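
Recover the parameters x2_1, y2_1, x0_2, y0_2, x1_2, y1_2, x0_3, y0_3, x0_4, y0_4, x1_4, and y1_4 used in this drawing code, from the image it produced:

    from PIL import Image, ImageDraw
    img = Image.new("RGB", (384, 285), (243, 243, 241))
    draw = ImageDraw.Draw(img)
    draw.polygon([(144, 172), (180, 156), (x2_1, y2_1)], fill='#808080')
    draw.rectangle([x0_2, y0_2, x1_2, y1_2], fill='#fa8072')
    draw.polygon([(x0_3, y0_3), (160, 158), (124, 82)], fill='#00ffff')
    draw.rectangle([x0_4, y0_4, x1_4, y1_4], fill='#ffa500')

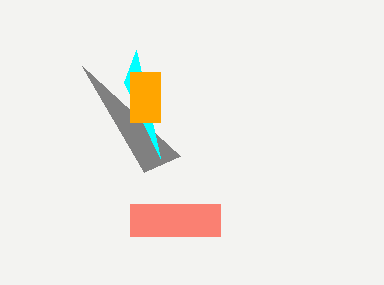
x2_1 = 82
y2_1 = 66
x0_2 = 130
y0_2 = 204
x1_2 = 220
y1_2 = 236
x0_3 = 136
y0_3 = 50
x0_4 = 130
y0_4 = 72
x1_4 = 160
y1_4 = 122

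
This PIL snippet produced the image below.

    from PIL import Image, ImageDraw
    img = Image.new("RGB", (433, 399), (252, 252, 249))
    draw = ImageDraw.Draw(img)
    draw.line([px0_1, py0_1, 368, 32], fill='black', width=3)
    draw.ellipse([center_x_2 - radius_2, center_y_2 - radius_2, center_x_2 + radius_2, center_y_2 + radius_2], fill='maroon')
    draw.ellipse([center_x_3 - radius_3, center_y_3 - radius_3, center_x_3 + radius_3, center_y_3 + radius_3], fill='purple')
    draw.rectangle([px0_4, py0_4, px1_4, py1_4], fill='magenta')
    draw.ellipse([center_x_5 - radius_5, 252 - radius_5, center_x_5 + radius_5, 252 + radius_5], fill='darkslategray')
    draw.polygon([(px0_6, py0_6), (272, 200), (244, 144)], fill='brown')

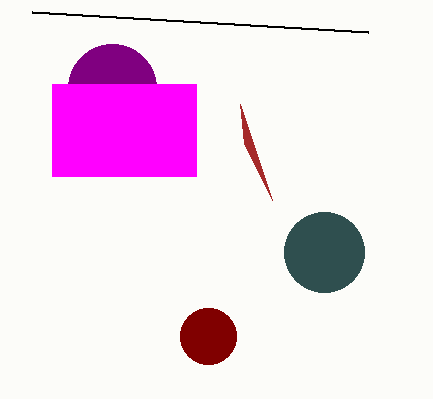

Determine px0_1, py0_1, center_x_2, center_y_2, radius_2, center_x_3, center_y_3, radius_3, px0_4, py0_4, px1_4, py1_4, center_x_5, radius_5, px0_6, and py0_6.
px0_1 = 32, py0_1 = 12, center_x_2 = 208, center_y_2 = 336, radius_2 = 28, center_x_3 = 112, center_y_3 = 88, radius_3 = 44, px0_4 = 52, py0_4 = 84, px1_4 = 196, py1_4 = 176, center_x_5 = 324, radius_5 = 40, px0_6 = 240, py0_6 = 104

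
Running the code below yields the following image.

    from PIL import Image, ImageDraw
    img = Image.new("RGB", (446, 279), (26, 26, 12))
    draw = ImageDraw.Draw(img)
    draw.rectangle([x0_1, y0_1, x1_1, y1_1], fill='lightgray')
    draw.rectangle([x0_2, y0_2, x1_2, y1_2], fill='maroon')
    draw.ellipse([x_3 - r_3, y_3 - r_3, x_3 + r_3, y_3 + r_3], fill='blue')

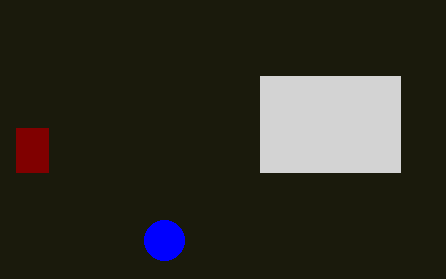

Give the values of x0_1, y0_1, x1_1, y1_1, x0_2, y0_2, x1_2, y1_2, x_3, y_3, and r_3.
x0_1 = 260
y0_1 = 76
x1_1 = 400
y1_1 = 172
x0_2 = 16
y0_2 = 128
x1_2 = 48
y1_2 = 172
x_3 = 164
y_3 = 240
r_3 = 20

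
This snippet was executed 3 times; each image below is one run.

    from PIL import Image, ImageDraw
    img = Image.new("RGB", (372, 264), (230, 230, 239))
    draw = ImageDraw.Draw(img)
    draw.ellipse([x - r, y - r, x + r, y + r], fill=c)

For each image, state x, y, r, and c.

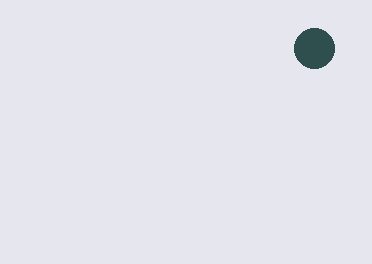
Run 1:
x = 314, y = 48, r = 20, c = 'darkslategray'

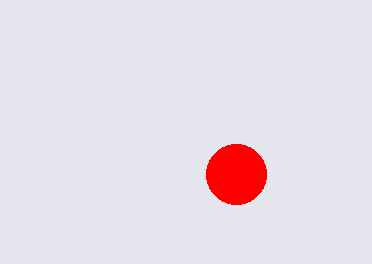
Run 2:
x = 236; y = 174; r = 30; c = 'red'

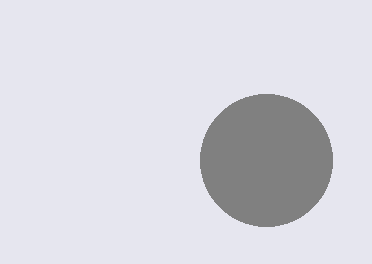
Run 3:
x = 266, y = 160, r = 66, c = 'gray'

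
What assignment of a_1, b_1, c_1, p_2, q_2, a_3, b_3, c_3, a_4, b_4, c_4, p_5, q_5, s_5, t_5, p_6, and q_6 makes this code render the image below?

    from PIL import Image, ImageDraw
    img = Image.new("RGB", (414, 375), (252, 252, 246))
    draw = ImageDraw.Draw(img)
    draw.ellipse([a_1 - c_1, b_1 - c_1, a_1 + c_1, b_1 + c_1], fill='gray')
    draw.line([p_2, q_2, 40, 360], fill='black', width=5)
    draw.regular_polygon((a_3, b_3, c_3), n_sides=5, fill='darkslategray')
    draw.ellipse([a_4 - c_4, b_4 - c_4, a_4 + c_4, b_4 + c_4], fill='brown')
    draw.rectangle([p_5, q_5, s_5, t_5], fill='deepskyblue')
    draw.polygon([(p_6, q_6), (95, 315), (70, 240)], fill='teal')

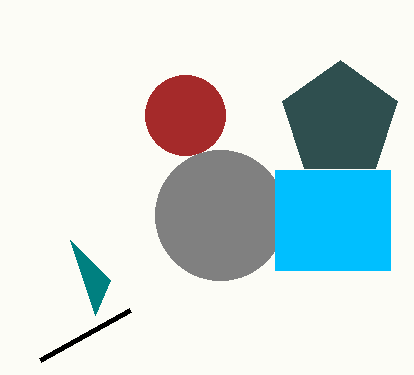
a_1 = 220, b_1 = 215, c_1 = 65, p_2 = 130, q_2 = 310, a_3 = 340, b_3 = 120, c_3 = 60, a_4 = 185, b_4 = 115, c_4 = 40, p_5 = 275, q_5 = 170, s_5 = 390, t_5 = 270, p_6 = 110, q_6 = 280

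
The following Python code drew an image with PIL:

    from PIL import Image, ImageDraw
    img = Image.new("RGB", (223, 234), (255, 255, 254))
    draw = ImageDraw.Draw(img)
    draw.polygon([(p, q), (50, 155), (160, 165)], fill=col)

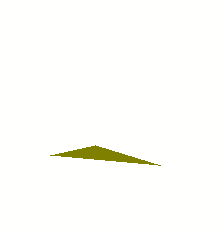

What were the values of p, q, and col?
p = 95
q = 145
col = 'olive'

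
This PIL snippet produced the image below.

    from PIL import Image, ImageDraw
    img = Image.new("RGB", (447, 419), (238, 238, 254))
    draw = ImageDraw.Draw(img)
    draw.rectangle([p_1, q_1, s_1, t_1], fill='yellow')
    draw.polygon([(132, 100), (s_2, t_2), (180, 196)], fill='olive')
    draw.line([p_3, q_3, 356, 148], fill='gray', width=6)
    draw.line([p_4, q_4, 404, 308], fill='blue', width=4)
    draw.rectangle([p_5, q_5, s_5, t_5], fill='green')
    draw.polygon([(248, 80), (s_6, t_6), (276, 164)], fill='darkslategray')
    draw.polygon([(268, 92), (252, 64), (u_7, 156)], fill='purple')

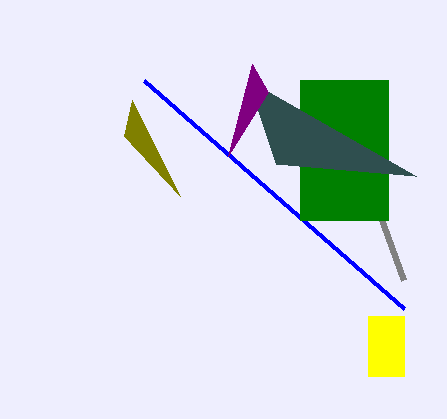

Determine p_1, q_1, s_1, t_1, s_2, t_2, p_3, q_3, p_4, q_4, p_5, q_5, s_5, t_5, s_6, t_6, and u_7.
p_1 = 368, q_1 = 316, s_1 = 404, t_1 = 376, s_2 = 124, t_2 = 136, p_3 = 404, q_3 = 280, p_4 = 144, q_4 = 80, p_5 = 300, q_5 = 80, s_5 = 388, t_5 = 220, s_6 = 416, t_6 = 176, u_7 = 228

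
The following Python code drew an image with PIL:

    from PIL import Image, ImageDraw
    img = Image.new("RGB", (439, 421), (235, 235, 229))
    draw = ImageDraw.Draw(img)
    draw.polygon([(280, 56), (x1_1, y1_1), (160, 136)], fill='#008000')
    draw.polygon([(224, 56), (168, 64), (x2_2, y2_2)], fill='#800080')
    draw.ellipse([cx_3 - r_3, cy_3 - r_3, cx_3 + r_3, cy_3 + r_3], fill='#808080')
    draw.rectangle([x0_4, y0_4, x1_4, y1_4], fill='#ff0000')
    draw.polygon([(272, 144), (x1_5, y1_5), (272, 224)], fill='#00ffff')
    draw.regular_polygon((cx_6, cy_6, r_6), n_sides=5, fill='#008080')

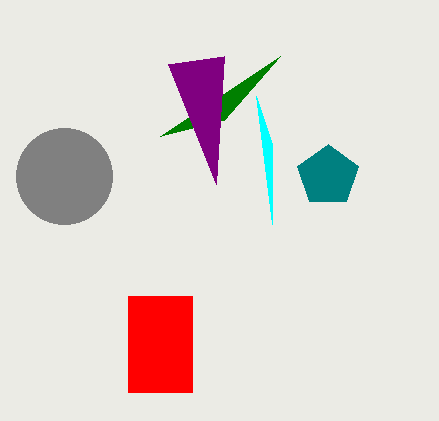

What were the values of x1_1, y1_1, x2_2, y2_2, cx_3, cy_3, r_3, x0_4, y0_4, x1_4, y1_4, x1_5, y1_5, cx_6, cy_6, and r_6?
x1_1 = 224; y1_1 = 120; x2_2 = 216; y2_2 = 184; cx_3 = 64; cy_3 = 176; r_3 = 48; x0_4 = 128; y0_4 = 296; x1_4 = 192; y1_4 = 392; x1_5 = 256; y1_5 = 96; cx_6 = 328; cy_6 = 176; r_6 = 32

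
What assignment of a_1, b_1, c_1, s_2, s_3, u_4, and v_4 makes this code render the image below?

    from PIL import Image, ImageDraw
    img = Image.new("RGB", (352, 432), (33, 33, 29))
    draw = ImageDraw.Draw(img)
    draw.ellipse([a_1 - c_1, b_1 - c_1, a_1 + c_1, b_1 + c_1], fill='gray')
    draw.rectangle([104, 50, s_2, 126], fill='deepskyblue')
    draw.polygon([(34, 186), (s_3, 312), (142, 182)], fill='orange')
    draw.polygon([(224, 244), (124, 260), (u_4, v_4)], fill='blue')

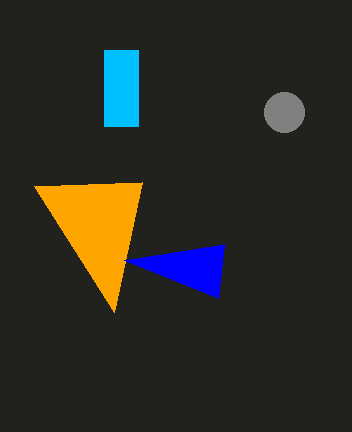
a_1 = 284
b_1 = 112
c_1 = 20
s_2 = 138
s_3 = 114
u_4 = 218
v_4 = 298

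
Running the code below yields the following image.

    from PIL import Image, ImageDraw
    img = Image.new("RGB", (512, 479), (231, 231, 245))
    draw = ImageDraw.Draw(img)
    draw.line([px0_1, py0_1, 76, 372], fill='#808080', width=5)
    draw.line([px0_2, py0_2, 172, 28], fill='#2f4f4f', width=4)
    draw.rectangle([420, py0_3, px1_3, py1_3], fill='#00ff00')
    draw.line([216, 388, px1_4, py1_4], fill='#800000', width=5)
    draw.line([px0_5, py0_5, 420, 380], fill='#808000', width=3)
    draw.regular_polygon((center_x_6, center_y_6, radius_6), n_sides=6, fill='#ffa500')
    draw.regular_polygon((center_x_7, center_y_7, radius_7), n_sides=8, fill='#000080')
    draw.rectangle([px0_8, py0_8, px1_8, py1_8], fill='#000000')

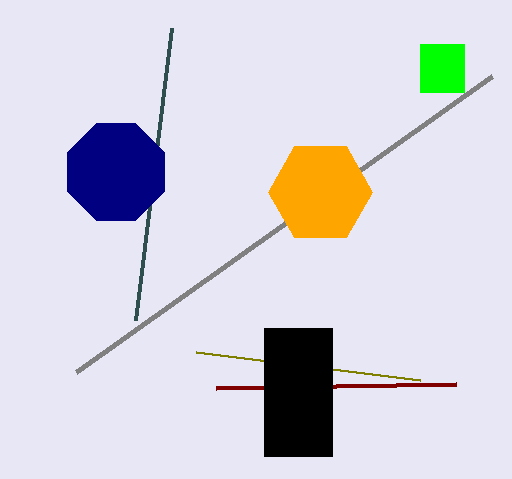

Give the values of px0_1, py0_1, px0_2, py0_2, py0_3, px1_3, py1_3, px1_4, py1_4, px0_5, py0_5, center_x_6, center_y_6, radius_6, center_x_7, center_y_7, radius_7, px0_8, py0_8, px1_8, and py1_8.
px0_1 = 492
py0_1 = 76
px0_2 = 136
py0_2 = 320
py0_3 = 44
px1_3 = 464
py1_3 = 92
px1_4 = 456
py1_4 = 384
px0_5 = 196
py0_5 = 352
center_x_6 = 320
center_y_6 = 192
radius_6 = 52
center_x_7 = 116
center_y_7 = 172
radius_7 = 52
px0_8 = 264
py0_8 = 328
px1_8 = 332
py1_8 = 456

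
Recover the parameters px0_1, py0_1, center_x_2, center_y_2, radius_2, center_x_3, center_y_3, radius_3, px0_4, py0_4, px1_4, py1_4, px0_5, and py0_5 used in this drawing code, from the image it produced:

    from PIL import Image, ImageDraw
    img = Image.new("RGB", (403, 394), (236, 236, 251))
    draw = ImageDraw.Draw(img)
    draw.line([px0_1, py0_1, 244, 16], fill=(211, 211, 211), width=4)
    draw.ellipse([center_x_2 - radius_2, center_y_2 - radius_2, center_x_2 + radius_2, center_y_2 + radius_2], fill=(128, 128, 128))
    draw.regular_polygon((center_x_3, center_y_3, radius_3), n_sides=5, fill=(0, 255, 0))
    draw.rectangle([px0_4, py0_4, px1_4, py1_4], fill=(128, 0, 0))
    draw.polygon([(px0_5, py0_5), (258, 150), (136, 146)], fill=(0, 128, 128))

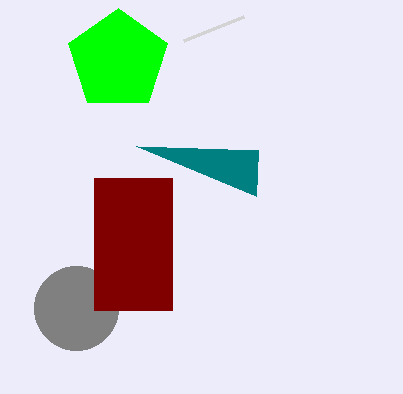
px0_1 = 184, py0_1 = 40, center_x_2 = 76, center_y_2 = 308, radius_2 = 42, center_x_3 = 118, center_y_3 = 60, radius_3 = 52, px0_4 = 94, py0_4 = 178, px1_4 = 172, py1_4 = 310, px0_5 = 256, py0_5 = 196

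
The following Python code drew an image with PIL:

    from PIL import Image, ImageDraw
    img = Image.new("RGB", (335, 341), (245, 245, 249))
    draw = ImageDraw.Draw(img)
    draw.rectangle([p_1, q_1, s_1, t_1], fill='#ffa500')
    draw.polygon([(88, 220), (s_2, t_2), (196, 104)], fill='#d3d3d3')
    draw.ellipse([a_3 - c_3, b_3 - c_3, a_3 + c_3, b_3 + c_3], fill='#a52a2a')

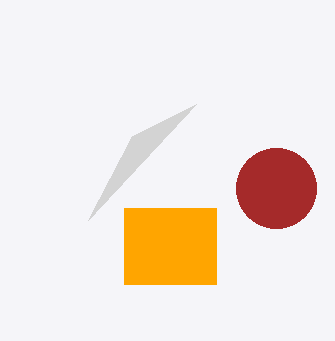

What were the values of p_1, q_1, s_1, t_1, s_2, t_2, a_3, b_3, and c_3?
p_1 = 124, q_1 = 208, s_1 = 216, t_1 = 284, s_2 = 132, t_2 = 136, a_3 = 276, b_3 = 188, c_3 = 40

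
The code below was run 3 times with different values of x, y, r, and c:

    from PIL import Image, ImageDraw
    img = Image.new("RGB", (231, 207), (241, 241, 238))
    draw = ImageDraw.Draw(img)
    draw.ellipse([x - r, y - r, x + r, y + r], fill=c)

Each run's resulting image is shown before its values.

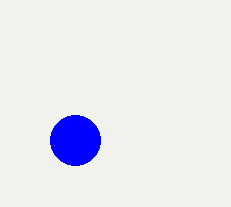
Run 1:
x = 75, y = 140, r = 25, c = 'blue'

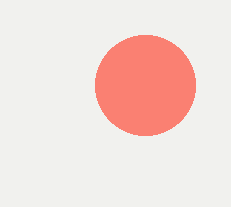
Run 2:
x = 145; y = 85; r = 50; c = 'salmon'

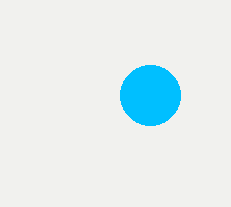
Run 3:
x = 150
y = 95
r = 30
c = 'deepskyblue'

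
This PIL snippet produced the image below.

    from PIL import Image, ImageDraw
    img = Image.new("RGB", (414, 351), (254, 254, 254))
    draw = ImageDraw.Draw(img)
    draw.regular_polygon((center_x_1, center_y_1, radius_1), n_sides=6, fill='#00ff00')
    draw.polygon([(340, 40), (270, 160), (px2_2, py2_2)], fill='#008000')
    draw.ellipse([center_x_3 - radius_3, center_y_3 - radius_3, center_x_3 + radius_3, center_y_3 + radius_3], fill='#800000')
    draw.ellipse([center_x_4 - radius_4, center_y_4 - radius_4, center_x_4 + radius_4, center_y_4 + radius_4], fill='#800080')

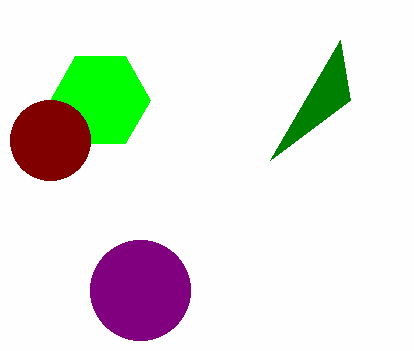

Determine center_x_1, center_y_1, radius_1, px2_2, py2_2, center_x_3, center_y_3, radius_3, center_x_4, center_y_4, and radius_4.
center_x_1 = 100
center_y_1 = 100
radius_1 = 50
px2_2 = 350
py2_2 = 100
center_x_3 = 50
center_y_3 = 140
radius_3 = 40
center_x_4 = 140
center_y_4 = 290
radius_4 = 50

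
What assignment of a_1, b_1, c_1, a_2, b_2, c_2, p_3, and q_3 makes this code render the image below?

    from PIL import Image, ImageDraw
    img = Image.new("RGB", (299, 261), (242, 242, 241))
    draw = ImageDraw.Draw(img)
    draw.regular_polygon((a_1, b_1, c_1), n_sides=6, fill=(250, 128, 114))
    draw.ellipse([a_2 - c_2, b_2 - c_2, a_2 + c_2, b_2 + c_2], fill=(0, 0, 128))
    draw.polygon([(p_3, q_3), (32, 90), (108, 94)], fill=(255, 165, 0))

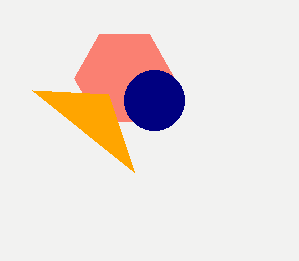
a_1 = 124
b_1 = 78
c_1 = 50
a_2 = 154
b_2 = 100
c_2 = 30
p_3 = 134
q_3 = 172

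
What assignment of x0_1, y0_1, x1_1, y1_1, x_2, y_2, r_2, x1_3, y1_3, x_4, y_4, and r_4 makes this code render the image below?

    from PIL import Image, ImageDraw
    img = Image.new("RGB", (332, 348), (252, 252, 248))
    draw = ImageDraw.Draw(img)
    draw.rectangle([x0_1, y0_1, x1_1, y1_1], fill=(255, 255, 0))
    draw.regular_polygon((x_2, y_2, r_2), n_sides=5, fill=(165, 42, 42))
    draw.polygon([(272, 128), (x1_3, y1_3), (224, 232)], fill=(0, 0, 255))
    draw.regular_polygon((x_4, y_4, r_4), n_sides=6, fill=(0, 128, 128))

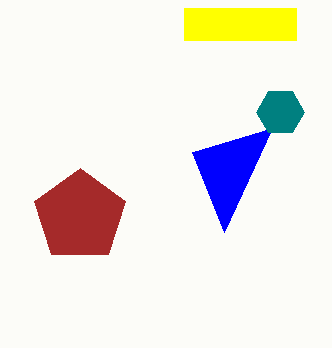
x0_1 = 184; y0_1 = 8; x1_1 = 296; y1_1 = 40; x_2 = 80; y_2 = 216; r_2 = 48; x1_3 = 192; y1_3 = 152; x_4 = 280; y_4 = 112; r_4 = 24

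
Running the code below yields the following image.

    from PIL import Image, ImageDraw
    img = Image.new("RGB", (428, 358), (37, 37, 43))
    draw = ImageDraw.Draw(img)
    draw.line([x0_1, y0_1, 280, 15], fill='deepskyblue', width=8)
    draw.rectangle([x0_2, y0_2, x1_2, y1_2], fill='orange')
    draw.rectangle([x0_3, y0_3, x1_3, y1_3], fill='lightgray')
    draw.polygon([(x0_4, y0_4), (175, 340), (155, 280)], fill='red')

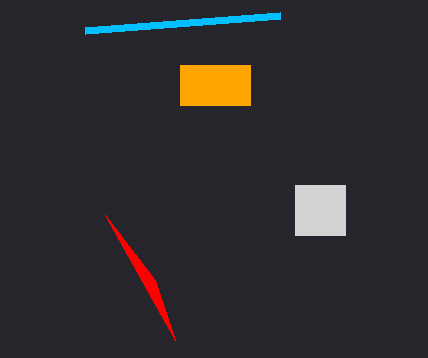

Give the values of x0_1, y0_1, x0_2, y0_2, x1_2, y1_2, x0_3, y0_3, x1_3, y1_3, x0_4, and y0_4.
x0_1 = 85
y0_1 = 30
x0_2 = 180
y0_2 = 65
x1_2 = 250
y1_2 = 105
x0_3 = 295
y0_3 = 185
x1_3 = 345
y1_3 = 235
x0_4 = 105
y0_4 = 215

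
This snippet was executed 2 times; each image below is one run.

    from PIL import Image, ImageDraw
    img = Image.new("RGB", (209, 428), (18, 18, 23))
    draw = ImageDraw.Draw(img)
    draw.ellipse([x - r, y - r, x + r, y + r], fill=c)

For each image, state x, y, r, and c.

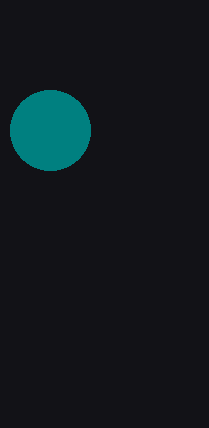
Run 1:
x = 50
y = 130
r = 40
c = 'teal'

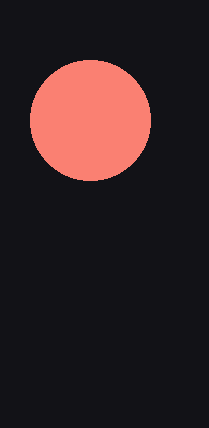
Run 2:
x = 90, y = 120, r = 60, c = 'salmon'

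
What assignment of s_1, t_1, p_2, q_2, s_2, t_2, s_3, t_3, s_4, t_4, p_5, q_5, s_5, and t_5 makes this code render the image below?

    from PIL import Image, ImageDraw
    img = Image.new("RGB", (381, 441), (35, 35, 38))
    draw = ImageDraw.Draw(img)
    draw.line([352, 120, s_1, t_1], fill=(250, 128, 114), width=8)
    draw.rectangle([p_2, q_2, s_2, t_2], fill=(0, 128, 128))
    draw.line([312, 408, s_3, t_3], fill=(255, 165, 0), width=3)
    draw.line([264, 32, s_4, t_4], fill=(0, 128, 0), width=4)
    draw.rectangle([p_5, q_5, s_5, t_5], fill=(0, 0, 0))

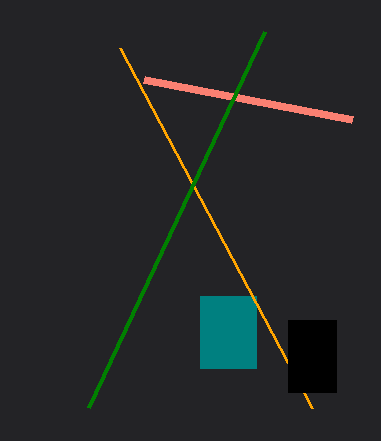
s_1 = 144
t_1 = 80
p_2 = 200
q_2 = 296
s_2 = 256
t_2 = 368
s_3 = 120
t_3 = 48
s_4 = 88
t_4 = 408
p_5 = 288
q_5 = 320
s_5 = 336
t_5 = 392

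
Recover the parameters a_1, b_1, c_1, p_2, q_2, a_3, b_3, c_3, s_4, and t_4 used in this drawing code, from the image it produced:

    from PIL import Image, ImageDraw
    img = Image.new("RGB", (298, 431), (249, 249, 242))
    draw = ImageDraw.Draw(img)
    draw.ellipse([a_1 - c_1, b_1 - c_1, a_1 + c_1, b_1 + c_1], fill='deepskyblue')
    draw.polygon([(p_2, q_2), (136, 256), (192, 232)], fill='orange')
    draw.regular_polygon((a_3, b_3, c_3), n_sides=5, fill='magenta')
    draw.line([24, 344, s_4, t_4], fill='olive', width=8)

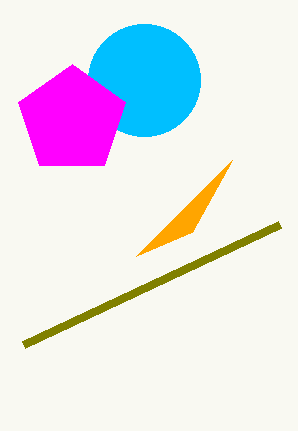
a_1 = 144; b_1 = 80; c_1 = 56; p_2 = 232; q_2 = 160; a_3 = 72; b_3 = 120; c_3 = 56; s_4 = 280; t_4 = 224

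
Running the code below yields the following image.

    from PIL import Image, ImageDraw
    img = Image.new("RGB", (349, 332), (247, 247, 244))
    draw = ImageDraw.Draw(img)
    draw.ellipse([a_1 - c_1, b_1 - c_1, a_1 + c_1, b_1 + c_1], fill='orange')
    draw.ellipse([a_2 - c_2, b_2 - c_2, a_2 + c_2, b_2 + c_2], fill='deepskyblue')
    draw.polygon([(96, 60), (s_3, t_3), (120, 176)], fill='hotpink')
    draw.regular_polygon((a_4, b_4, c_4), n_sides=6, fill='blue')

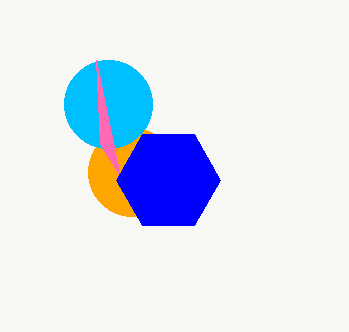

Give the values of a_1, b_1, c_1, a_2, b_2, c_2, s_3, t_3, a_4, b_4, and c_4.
a_1 = 132, b_1 = 172, c_1 = 44, a_2 = 108, b_2 = 104, c_2 = 44, s_3 = 100, t_3 = 144, a_4 = 168, b_4 = 180, c_4 = 52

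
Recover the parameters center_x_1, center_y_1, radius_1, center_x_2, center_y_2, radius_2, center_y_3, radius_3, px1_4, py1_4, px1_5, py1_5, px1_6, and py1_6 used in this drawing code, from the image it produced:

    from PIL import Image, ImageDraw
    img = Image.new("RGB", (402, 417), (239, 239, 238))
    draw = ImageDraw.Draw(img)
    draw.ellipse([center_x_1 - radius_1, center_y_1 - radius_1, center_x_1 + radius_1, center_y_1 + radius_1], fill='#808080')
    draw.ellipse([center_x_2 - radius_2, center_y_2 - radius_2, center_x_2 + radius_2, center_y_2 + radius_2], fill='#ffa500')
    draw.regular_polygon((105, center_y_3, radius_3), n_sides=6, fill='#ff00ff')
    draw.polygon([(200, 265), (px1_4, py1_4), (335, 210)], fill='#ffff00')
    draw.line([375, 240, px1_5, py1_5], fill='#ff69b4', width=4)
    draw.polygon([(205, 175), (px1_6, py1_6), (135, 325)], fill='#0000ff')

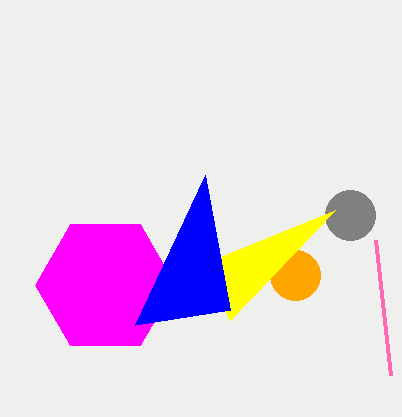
center_x_1 = 350
center_y_1 = 215
radius_1 = 25
center_x_2 = 295
center_y_2 = 275
radius_2 = 25
center_y_3 = 285
radius_3 = 70
px1_4 = 230
py1_4 = 320
px1_5 = 390
py1_5 = 375
px1_6 = 230
py1_6 = 310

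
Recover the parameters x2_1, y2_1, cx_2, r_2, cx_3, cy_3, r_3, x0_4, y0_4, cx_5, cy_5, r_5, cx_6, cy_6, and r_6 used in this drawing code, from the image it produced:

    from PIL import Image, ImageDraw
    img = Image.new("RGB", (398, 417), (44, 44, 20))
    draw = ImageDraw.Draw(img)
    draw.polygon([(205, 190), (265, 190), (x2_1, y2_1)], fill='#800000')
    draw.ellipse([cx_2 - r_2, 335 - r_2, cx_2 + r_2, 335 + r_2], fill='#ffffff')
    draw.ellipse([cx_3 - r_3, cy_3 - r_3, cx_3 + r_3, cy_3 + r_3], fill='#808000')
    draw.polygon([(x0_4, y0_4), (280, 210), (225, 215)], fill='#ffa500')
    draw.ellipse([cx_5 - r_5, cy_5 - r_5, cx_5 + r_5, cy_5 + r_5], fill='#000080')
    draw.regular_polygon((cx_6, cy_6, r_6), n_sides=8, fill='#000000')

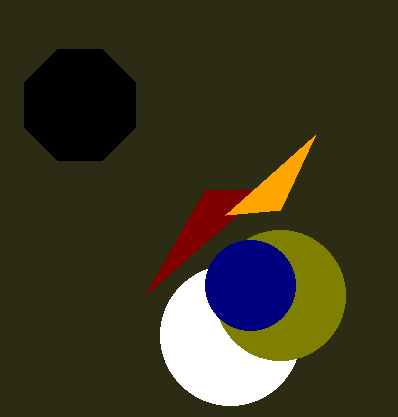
x2_1 = 145
y2_1 = 295
cx_2 = 230
r_2 = 70
cx_3 = 280
cy_3 = 295
r_3 = 65
x0_4 = 315
y0_4 = 135
cx_5 = 250
cy_5 = 285
r_5 = 45
cx_6 = 80
cy_6 = 105
r_6 = 60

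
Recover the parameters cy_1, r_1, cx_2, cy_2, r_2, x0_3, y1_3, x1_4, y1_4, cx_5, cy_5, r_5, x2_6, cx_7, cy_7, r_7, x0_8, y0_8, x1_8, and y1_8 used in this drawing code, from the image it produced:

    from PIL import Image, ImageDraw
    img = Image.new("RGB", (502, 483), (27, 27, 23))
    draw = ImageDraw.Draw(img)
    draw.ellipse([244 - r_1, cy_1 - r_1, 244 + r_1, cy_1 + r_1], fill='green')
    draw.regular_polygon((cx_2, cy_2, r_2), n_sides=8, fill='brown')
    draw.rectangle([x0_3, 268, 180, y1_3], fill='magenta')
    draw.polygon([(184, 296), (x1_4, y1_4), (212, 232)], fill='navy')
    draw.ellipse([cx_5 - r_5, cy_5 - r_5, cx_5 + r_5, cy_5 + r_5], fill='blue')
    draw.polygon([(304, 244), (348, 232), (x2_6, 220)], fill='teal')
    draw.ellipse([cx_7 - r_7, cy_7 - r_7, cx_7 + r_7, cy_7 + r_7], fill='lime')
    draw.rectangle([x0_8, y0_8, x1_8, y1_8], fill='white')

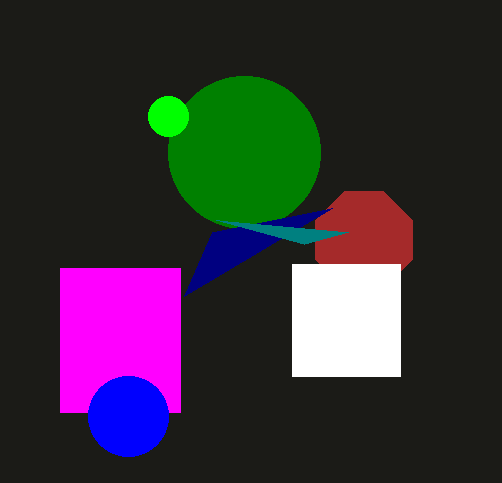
cy_1 = 152, r_1 = 76, cx_2 = 364, cy_2 = 240, r_2 = 52, x0_3 = 60, y1_3 = 412, x1_4 = 332, y1_4 = 208, cx_5 = 128, cy_5 = 416, r_5 = 40, x2_6 = 216, cx_7 = 168, cy_7 = 116, r_7 = 20, x0_8 = 292, y0_8 = 264, x1_8 = 400, y1_8 = 376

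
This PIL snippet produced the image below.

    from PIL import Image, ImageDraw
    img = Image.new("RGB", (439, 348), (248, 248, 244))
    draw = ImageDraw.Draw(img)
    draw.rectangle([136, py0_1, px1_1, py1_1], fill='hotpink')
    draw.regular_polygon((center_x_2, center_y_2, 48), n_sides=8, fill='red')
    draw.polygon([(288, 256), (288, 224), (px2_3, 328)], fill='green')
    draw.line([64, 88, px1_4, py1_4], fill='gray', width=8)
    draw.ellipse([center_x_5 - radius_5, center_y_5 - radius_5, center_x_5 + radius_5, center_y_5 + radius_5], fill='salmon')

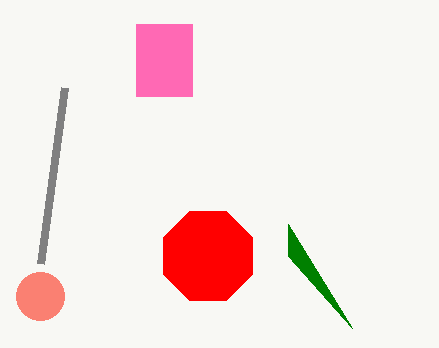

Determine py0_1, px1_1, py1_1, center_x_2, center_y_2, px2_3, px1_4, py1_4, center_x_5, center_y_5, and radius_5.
py0_1 = 24; px1_1 = 192; py1_1 = 96; center_x_2 = 208; center_y_2 = 256; px2_3 = 352; px1_4 = 40; py1_4 = 264; center_x_5 = 40; center_y_5 = 296; radius_5 = 24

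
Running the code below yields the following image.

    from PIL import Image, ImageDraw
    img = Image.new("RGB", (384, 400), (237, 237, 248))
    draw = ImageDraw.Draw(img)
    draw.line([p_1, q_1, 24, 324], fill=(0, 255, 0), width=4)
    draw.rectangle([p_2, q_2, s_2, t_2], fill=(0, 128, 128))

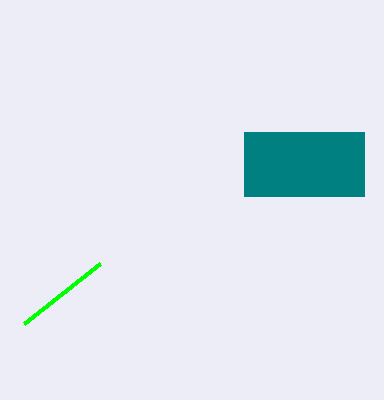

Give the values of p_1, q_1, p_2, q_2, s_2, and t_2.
p_1 = 100
q_1 = 264
p_2 = 244
q_2 = 132
s_2 = 364
t_2 = 196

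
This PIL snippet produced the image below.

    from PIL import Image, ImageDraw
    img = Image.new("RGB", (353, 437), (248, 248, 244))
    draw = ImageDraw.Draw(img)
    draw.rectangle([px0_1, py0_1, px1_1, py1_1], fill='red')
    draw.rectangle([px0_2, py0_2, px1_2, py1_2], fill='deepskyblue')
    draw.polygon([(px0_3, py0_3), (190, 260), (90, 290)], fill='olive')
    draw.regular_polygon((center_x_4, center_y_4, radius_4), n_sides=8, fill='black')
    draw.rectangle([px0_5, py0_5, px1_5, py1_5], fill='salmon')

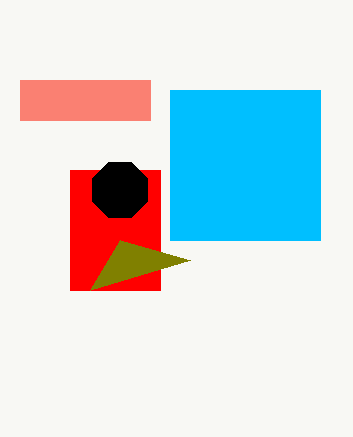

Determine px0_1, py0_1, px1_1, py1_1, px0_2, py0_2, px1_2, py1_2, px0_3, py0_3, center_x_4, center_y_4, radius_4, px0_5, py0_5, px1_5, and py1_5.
px0_1 = 70, py0_1 = 170, px1_1 = 160, py1_1 = 290, px0_2 = 170, py0_2 = 90, px1_2 = 320, py1_2 = 240, px0_3 = 120, py0_3 = 240, center_x_4 = 120, center_y_4 = 190, radius_4 = 30, px0_5 = 20, py0_5 = 80, px1_5 = 150, py1_5 = 120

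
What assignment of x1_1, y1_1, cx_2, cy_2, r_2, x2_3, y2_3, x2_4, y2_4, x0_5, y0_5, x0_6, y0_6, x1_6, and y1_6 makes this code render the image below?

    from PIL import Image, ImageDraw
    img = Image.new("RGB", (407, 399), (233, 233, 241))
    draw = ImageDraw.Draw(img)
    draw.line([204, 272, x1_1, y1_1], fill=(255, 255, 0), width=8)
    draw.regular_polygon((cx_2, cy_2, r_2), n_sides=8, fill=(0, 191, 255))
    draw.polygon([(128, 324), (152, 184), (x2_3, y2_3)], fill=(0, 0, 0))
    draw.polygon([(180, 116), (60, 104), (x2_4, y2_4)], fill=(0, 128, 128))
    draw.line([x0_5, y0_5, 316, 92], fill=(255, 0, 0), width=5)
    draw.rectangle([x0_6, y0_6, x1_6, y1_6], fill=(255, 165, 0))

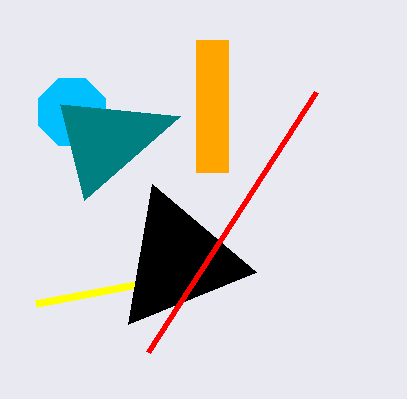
x1_1 = 36, y1_1 = 304, cx_2 = 72, cy_2 = 112, r_2 = 36, x2_3 = 256, y2_3 = 272, x2_4 = 84, y2_4 = 200, x0_5 = 148, y0_5 = 352, x0_6 = 196, y0_6 = 40, x1_6 = 228, y1_6 = 172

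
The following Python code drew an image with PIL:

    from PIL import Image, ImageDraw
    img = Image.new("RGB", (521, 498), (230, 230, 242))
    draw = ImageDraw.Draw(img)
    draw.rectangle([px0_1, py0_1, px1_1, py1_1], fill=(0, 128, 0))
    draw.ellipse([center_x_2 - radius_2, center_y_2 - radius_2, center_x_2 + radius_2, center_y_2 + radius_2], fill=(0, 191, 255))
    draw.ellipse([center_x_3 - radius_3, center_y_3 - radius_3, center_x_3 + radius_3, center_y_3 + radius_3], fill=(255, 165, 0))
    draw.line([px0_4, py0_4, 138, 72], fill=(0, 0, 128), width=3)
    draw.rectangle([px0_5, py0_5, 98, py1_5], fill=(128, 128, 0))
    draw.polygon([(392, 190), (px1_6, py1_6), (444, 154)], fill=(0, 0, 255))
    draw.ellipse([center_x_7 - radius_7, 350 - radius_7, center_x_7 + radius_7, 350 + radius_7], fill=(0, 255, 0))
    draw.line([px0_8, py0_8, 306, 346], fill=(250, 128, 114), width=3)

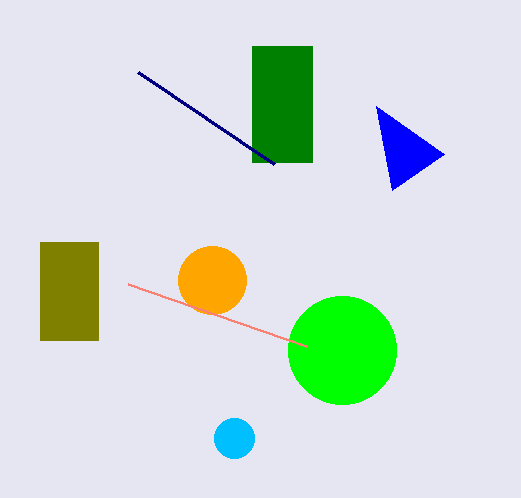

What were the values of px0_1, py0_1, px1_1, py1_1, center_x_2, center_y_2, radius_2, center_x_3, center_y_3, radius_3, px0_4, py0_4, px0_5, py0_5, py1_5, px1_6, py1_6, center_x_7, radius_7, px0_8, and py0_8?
px0_1 = 252, py0_1 = 46, px1_1 = 312, py1_1 = 162, center_x_2 = 234, center_y_2 = 438, radius_2 = 20, center_x_3 = 212, center_y_3 = 280, radius_3 = 34, px0_4 = 274, py0_4 = 164, px0_5 = 40, py0_5 = 242, py1_5 = 340, px1_6 = 376, py1_6 = 106, center_x_7 = 342, radius_7 = 54, px0_8 = 128, py0_8 = 284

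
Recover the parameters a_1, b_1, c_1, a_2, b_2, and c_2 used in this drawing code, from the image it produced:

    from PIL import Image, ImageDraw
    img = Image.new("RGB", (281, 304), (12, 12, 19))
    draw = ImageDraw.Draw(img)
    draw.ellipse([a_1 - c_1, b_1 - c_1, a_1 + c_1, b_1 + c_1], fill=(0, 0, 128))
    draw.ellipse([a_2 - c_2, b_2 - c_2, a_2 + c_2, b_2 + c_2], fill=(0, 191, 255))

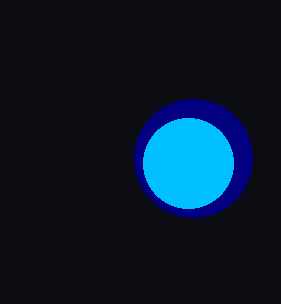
a_1 = 193; b_1 = 158; c_1 = 59; a_2 = 188; b_2 = 163; c_2 = 45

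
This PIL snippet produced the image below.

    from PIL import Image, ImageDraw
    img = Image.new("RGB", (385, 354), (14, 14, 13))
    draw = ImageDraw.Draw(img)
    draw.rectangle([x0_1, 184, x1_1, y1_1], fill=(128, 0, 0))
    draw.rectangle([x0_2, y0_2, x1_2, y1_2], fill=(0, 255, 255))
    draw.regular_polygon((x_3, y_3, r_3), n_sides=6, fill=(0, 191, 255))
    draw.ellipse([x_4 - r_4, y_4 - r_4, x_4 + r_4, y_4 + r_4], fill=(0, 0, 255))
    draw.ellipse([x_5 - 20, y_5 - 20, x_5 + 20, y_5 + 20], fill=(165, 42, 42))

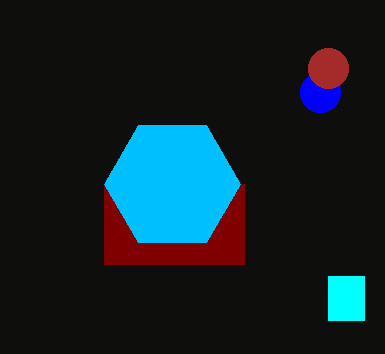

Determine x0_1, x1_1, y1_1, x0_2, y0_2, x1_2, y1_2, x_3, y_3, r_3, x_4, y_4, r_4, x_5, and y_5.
x0_1 = 104
x1_1 = 244
y1_1 = 264
x0_2 = 328
y0_2 = 276
x1_2 = 364
y1_2 = 320
x_3 = 172
y_3 = 184
r_3 = 68
x_4 = 320
y_4 = 92
r_4 = 20
x_5 = 328
y_5 = 68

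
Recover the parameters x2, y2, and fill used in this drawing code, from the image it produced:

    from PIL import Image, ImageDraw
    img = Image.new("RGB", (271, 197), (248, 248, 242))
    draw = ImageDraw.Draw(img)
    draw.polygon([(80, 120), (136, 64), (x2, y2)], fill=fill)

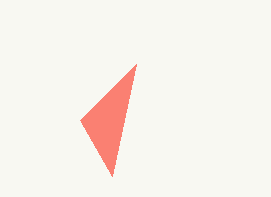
x2 = 112, y2 = 176, fill = 'salmon'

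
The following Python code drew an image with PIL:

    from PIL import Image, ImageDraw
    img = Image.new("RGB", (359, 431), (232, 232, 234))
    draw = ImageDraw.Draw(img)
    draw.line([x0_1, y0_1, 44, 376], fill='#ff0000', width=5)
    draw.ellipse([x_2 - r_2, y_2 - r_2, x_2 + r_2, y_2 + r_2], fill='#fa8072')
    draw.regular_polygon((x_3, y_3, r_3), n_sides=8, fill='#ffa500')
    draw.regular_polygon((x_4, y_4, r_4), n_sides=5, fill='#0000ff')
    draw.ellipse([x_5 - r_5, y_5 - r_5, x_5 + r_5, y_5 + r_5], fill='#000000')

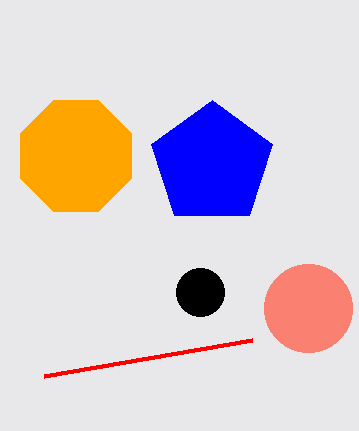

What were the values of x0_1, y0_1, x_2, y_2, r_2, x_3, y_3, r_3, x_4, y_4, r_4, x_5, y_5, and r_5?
x0_1 = 252; y0_1 = 340; x_2 = 308; y_2 = 308; r_2 = 44; x_3 = 76; y_3 = 156; r_3 = 60; x_4 = 212; y_4 = 164; r_4 = 64; x_5 = 200; y_5 = 292; r_5 = 24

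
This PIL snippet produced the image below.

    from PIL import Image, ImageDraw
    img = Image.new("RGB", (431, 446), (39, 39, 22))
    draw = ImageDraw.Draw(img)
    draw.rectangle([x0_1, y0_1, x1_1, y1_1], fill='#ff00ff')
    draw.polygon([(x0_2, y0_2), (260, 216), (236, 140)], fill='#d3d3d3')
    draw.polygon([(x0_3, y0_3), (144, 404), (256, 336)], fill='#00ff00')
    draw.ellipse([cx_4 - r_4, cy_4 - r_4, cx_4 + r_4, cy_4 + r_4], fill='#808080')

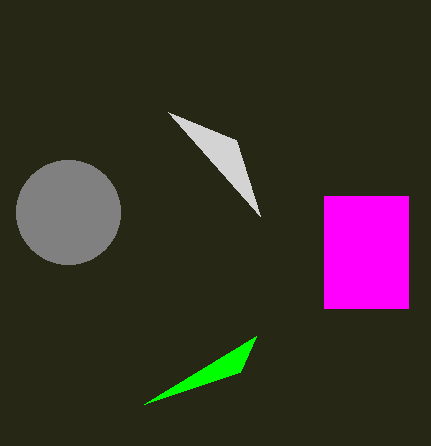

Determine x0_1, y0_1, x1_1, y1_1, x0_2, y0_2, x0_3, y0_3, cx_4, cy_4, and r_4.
x0_1 = 324, y0_1 = 196, x1_1 = 408, y1_1 = 308, x0_2 = 168, y0_2 = 112, x0_3 = 240, y0_3 = 372, cx_4 = 68, cy_4 = 212, r_4 = 52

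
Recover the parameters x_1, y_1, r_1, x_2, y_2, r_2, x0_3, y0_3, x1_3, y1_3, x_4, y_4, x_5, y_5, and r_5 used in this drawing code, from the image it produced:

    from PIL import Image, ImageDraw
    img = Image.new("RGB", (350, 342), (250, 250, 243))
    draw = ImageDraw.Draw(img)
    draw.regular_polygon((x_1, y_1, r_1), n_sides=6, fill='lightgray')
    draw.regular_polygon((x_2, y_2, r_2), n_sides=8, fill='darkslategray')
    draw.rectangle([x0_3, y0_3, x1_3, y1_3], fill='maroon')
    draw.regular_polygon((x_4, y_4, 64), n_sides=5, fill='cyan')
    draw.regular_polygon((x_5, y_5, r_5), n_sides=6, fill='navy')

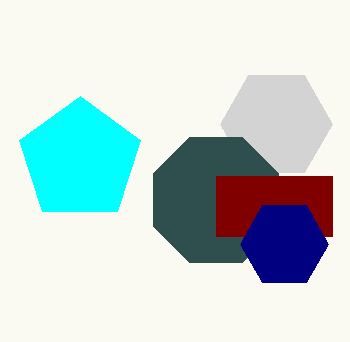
x_1 = 276; y_1 = 124; r_1 = 56; x_2 = 216; y_2 = 200; r_2 = 68; x0_3 = 216; y0_3 = 176; x1_3 = 332; y1_3 = 236; x_4 = 80; y_4 = 160; x_5 = 284; y_5 = 244; r_5 = 44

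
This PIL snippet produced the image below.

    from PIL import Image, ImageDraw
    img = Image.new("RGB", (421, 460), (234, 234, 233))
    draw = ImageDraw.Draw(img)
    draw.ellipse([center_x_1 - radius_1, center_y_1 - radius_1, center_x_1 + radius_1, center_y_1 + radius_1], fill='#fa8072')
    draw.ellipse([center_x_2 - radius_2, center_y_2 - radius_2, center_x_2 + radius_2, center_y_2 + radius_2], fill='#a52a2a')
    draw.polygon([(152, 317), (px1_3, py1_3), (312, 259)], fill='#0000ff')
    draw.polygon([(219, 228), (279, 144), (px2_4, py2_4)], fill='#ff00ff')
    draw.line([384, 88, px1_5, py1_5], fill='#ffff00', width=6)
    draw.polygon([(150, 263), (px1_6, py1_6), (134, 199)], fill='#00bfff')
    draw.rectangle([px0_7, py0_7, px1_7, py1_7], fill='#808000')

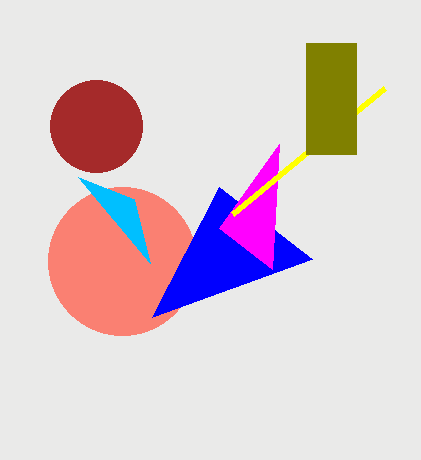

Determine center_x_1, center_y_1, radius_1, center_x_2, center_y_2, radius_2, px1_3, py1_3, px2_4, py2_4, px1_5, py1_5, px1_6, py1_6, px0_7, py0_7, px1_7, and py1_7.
center_x_1 = 122, center_y_1 = 261, radius_1 = 74, center_x_2 = 96, center_y_2 = 126, radius_2 = 46, px1_3 = 219, py1_3 = 187, px2_4 = 272, py2_4 = 269, px1_5 = 232, py1_5 = 214, px1_6 = 78, py1_6 = 177, px0_7 = 306, py0_7 = 43, px1_7 = 356, py1_7 = 154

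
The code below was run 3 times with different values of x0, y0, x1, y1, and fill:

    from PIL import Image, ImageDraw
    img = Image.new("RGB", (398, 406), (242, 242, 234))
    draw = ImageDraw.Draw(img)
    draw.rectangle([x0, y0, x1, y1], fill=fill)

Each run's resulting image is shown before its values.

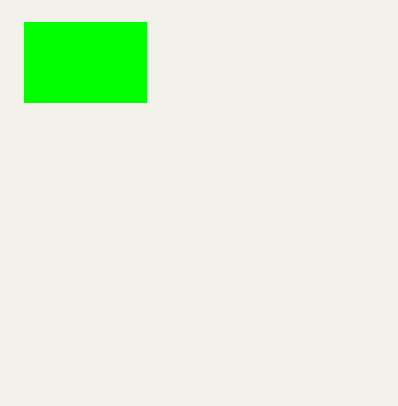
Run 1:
x0 = 24
y0 = 22
x1 = 146
y1 = 102
fill = 'lime'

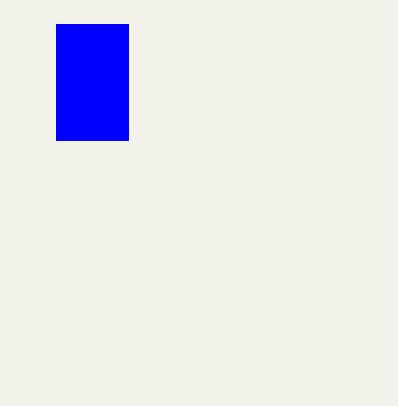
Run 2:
x0 = 56
y0 = 24
x1 = 128
y1 = 140
fill = 'blue'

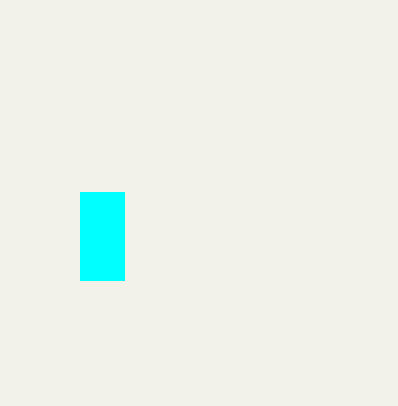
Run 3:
x0 = 80; y0 = 192; x1 = 124; y1 = 280; fill = 'cyan'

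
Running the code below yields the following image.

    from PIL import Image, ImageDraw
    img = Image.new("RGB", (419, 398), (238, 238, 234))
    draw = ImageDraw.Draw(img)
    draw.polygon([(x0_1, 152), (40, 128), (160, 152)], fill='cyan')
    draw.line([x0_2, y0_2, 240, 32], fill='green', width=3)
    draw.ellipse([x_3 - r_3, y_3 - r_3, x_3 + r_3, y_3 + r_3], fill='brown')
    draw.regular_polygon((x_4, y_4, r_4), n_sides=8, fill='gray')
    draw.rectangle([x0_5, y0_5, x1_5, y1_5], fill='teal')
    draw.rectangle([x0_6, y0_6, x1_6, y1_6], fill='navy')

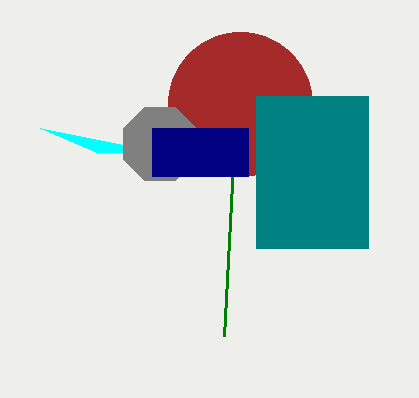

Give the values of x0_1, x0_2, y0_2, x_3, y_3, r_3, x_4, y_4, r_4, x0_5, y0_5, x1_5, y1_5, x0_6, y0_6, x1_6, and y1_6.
x0_1 = 96; x0_2 = 224; y0_2 = 336; x_3 = 240; y_3 = 104; r_3 = 72; x_4 = 160; y_4 = 144; r_4 = 40; x0_5 = 256; y0_5 = 96; x1_5 = 368; y1_5 = 248; x0_6 = 152; y0_6 = 128; x1_6 = 248; y1_6 = 176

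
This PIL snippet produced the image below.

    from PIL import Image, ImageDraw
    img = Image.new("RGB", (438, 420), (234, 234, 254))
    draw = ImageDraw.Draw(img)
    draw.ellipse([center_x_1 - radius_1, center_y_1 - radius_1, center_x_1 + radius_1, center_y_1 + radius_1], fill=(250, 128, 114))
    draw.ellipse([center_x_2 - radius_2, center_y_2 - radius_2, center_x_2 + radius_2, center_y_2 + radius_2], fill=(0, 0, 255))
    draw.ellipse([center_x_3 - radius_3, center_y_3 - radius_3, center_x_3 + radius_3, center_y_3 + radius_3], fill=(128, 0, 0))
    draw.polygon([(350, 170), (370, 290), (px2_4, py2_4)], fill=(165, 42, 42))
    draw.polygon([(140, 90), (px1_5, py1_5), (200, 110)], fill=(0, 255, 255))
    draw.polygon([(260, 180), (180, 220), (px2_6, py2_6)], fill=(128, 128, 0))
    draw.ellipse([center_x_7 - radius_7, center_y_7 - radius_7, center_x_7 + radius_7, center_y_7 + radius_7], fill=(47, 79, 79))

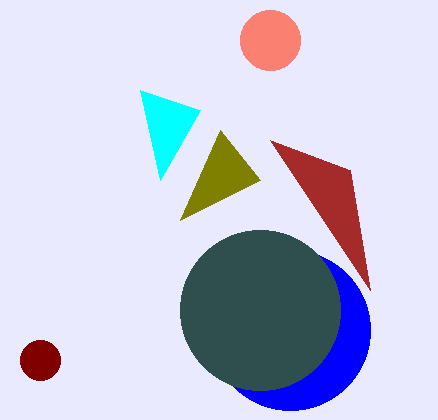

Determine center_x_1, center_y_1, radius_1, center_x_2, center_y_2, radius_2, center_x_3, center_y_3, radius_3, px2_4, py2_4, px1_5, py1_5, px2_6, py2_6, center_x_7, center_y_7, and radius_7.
center_x_1 = 270
center_y_1 = 40
radius_1 = 30
center_x_2 = 290
center_y_2 = 330
radius_2 = 80
center_x_3 = 40
center_y_3 = 360
radius_3 = 20
px2_4 = 270
py2_4 = 140
px1_5 = 160
py1_5 = 180
px2_6 = 220
py2_6 = 130
center_x_7 = 260
center_y_7 = 310
radius_7 = 80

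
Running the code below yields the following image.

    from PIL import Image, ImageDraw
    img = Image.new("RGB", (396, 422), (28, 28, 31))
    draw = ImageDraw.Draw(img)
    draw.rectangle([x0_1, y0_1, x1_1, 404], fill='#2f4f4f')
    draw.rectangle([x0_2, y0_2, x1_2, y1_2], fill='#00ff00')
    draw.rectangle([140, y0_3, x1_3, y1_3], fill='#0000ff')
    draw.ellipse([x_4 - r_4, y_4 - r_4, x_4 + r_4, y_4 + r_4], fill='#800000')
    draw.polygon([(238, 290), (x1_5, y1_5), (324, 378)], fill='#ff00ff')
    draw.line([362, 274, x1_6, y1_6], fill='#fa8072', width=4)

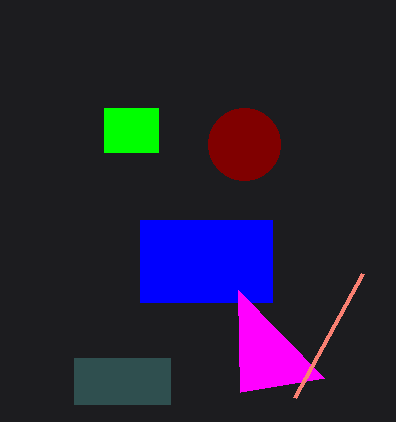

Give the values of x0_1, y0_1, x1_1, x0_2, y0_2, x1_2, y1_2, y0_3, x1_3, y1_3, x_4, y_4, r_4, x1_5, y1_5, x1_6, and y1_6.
x0_1 = 74
y0_1 = 358
x1_1 = 170
x0_2 = 104
y0_2 = 108
x1_2 = 158
y1_2 = 152
y0_3 = 220
x1_3 = 272
y1_3 = 302
x_4 = 244
y_4 = 144
r_4 = 36
x1_5 = 240
y1_5 = 392
x1_6 = 294
y1_6 = 398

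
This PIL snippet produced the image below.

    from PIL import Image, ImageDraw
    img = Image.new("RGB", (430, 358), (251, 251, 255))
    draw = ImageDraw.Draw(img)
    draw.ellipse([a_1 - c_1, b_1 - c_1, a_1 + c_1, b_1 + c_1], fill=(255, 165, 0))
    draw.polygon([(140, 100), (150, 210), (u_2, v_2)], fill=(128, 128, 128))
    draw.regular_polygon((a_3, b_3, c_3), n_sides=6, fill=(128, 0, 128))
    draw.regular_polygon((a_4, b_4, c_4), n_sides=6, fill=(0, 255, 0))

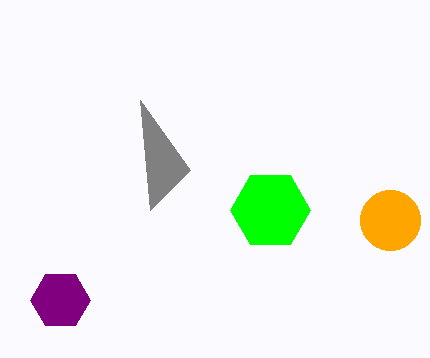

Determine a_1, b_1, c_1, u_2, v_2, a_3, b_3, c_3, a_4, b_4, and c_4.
a_1 = 390
b_1 = 220
c_1 = 30
u_2 = 190
v_2 = 170
a_3 = 60
b_3 = 300
c_3 = 30
a_4 = 270
b_4 = 210
c_4 = 40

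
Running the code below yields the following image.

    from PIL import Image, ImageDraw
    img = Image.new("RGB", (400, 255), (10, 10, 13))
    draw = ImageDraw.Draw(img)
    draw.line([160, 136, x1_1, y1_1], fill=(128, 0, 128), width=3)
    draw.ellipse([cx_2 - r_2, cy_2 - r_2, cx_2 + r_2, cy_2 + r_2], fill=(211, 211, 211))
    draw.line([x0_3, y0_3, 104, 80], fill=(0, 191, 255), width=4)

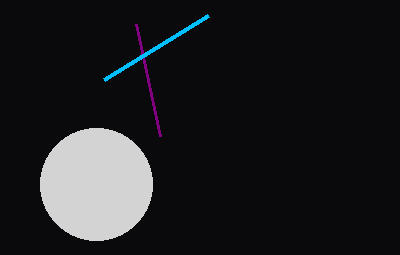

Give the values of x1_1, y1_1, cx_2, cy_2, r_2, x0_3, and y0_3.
x1_1 = 136, y1_1 = 24, cx_2 = 96, cy_2 = 184, r_2 = 56, x0_3 = 208, y0_3 = 16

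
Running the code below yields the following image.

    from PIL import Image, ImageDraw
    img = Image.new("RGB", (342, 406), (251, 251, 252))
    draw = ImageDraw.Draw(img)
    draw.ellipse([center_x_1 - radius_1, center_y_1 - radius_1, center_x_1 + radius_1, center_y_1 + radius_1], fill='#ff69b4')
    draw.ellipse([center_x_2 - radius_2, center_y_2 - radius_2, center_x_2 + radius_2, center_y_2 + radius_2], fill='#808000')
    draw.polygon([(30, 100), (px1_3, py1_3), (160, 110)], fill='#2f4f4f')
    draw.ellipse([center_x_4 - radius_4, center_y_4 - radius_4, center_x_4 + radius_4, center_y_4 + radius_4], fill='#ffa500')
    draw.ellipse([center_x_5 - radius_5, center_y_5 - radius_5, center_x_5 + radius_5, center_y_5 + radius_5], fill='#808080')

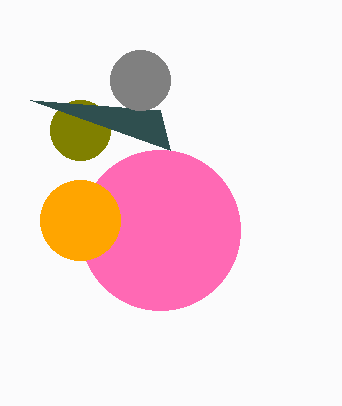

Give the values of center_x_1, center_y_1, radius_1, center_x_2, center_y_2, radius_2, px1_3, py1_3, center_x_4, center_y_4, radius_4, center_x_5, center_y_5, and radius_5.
center_x_1 = 160
center_y_1 = 230
radius_1 = 80
center_x_2 = 80
center_y_2 = 130
radius_2 = 30
px1_3 = 170
py1_3 = 150
center_x_4 = 80
center_y_4 = 220
radius_4 = 40
center_x_5 = 140
center_y_5 = 80
radius_5 = 30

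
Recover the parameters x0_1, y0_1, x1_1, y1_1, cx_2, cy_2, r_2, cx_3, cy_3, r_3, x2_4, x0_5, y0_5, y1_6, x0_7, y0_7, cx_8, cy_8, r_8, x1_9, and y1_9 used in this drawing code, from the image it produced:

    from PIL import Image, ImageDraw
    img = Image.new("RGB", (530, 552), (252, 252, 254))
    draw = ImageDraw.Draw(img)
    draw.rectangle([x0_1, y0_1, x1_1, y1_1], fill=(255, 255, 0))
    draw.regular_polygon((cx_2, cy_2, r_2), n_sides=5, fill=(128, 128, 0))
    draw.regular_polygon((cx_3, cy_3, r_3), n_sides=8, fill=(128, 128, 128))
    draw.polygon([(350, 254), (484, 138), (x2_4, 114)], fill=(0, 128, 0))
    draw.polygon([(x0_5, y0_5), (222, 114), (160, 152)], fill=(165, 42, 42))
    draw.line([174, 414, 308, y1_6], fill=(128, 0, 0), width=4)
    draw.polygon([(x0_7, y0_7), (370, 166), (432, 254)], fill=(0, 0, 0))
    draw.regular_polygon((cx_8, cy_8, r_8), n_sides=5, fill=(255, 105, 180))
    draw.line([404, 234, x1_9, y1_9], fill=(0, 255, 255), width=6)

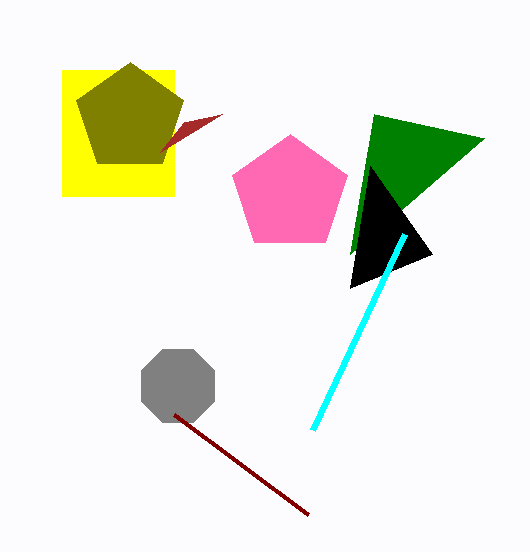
x0_1 = 62; y0_1 = 70; x1_1 = 174; y1_1 = 196; cx_2 = 130; cy_2 = 118; r_2 = 56; cx_3 = 178; cy_3 = 386; r_3 = 40; x2_4 = 374; x0_5 = 184; y0_5 = 122; y1_6 = 514; x0_7 = 350; y0_7 = 288; cx_8 = 290; cy_8 = 194; r_8 = 60; x1_9 = 312; y1_9 = 430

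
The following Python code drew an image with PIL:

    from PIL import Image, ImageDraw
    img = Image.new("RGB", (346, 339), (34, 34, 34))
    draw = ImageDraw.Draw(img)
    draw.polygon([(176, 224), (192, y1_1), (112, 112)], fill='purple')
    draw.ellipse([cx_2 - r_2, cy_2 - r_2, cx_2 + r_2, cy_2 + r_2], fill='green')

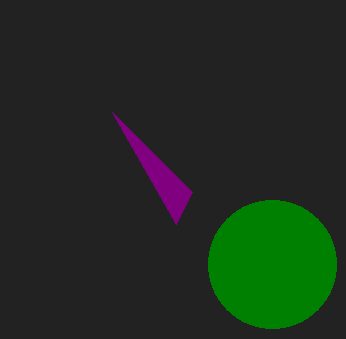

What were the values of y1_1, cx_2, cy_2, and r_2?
y1_1 = 192; cx_2 = 272; cy_2 = 264; r_2 = 64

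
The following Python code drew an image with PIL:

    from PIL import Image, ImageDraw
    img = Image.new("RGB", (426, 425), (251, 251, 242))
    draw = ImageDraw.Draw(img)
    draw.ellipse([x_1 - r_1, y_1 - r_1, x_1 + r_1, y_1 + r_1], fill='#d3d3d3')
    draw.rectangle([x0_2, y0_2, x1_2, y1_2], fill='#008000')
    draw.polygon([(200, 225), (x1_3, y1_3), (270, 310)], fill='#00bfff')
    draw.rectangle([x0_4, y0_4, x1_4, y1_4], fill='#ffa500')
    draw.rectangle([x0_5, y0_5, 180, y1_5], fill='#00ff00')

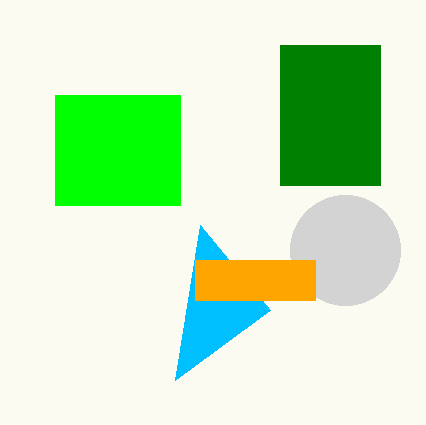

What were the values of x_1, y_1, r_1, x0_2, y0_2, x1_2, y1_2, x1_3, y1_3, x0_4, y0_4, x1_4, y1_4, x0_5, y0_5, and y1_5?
x_1 = 345; y_1 = 250; r_1 = 55; x0_2 = 280; y0_2 = 45; x1_2 = 380; y1_2 = 185; x1_3 = 175; y1_3 = 380; x0_4 = 195; y0_4 = 260; x1_4 = 315; y1_4 = 300; x0_5 = 55; y0_5 = 95; y1_5 = 205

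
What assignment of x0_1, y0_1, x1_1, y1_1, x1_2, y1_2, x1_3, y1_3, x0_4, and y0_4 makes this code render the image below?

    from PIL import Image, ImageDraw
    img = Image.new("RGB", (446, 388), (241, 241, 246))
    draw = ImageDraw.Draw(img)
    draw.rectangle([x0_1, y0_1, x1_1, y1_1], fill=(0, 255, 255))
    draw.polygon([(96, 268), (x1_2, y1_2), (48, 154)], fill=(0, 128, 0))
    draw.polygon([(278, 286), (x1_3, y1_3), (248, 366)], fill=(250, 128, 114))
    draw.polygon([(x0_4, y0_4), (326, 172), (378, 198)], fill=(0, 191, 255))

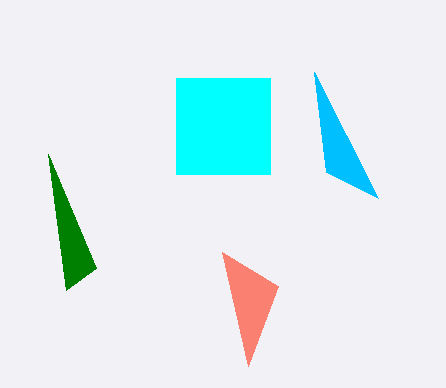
x0_1 = 176, y0_1 = 78, x1_1 = 270, y1_1 = 174, x1_2 = 66, y1_2 = 290, x1_3 = 222, y1_3 = 252, x0_4 = 314, y0_4 = 72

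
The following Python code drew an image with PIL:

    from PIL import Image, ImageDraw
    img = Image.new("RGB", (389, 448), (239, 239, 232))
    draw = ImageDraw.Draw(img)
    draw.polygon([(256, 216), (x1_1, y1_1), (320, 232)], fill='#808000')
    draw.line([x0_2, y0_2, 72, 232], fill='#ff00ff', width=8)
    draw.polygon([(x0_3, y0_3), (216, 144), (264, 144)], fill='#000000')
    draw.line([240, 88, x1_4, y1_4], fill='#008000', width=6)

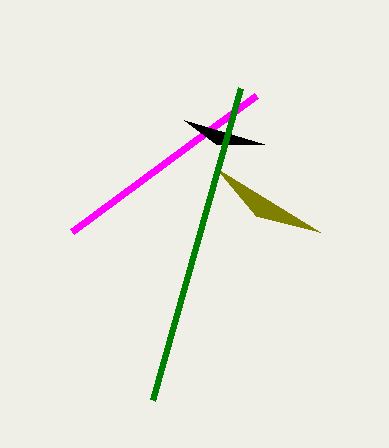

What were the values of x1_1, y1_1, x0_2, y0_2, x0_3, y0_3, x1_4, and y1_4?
x1_1 = 216
y1_1 = 168
x0_2 = 256
y0_2 = 96
x0_3 = 184
y0_3 = 120
x1_4 = 152
y1_4 = 400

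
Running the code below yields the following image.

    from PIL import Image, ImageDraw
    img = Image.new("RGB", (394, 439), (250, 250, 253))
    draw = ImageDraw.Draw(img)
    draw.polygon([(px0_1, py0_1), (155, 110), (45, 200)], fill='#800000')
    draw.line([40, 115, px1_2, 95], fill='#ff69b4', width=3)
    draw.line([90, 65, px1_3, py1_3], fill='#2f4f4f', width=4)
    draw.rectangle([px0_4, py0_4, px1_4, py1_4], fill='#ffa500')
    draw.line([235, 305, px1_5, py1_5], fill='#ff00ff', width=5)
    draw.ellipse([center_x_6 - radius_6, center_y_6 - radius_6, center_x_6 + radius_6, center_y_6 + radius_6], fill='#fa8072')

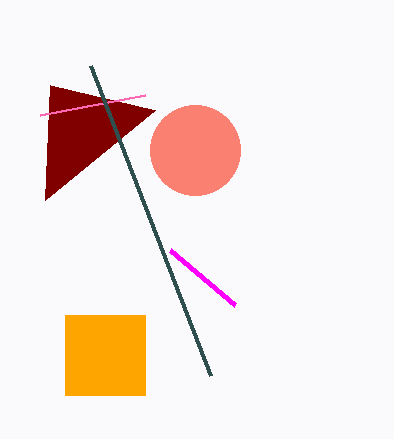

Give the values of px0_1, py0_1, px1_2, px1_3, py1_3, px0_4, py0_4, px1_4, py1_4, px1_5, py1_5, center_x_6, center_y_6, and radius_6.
px0_1 = 50, py0_1 = 85, px1_2 = 145, px1_3 = 210, py1_3 = 375, px0_4 = 65, py0_4 = 315, px1_4 = 145, py1_4 = 395, px1_5 = 170, py1_5 = 250, center_x_6 = 195, center_y_6 = 150, radius_6 = 45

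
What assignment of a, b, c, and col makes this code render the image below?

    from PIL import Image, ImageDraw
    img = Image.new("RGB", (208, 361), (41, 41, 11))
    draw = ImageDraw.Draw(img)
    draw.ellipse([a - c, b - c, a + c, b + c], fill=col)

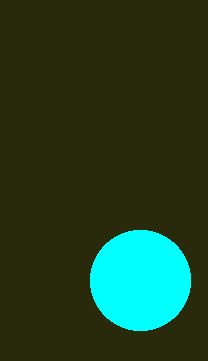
a = 140, b = 280, c = 50, col = 'cyan'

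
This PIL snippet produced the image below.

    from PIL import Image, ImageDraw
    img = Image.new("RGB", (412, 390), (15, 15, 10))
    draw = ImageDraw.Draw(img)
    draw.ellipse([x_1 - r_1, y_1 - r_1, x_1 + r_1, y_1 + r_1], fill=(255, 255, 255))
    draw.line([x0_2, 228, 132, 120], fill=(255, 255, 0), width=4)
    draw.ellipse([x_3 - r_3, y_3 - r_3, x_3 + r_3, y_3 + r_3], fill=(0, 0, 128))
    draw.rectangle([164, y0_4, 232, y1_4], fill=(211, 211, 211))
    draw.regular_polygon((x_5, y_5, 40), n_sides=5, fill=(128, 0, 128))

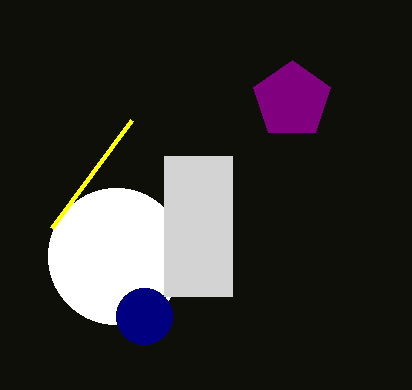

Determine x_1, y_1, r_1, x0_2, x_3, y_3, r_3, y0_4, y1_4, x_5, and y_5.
x_1 = 116; y_1 = 256; r_1 = 68; x0_2 = 52; x_3 = 144; y_3 = 316; r_3 = 28; y0_4 = 156; y1_4 = 296; x_5 = 292; y_5 = 100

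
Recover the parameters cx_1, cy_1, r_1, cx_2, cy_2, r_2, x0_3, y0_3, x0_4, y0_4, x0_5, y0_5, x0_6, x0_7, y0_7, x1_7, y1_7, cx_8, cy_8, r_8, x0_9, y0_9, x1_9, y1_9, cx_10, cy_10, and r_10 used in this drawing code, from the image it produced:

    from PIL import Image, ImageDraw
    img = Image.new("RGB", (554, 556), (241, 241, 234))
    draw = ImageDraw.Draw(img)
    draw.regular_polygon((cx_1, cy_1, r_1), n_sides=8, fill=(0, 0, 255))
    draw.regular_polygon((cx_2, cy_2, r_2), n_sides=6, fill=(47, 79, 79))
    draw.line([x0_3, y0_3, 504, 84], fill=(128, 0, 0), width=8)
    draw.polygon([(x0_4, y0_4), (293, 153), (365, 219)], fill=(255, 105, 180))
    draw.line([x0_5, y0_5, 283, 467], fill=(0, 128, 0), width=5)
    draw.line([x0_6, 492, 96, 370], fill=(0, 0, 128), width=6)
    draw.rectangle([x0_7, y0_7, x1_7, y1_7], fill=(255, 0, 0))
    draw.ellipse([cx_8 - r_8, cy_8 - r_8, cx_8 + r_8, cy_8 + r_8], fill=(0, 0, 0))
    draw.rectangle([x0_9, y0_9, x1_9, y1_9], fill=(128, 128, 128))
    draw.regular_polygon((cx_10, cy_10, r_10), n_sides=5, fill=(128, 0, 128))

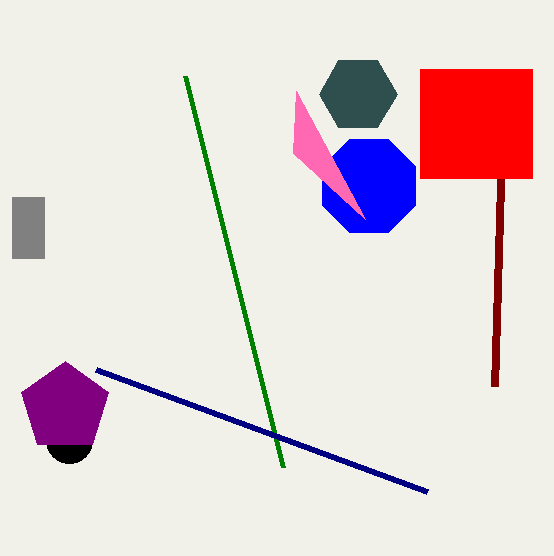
cx_1 = 369, cy_1 = 186, r_1 = 50, cx_2 = 358, cy_2 = 94, r_2 = 39, x0_3 = 495, y0_3 = 386, x0_4 = 296, y0_4 = 91, x0_5 = 185, y0_5 = 76, x0_6 = 427, x0_7 = 420, y0_7 = 69, x1_7 = 532, y1_7 = 178, cx_8 = 69, cy_8 = 440, r_8 = 23, x0_9 = 12, y0_9 = 197, x1_9 = 44, y1_9 = 258, cx_10 = 65, cy_10 = 407, r_10 = 46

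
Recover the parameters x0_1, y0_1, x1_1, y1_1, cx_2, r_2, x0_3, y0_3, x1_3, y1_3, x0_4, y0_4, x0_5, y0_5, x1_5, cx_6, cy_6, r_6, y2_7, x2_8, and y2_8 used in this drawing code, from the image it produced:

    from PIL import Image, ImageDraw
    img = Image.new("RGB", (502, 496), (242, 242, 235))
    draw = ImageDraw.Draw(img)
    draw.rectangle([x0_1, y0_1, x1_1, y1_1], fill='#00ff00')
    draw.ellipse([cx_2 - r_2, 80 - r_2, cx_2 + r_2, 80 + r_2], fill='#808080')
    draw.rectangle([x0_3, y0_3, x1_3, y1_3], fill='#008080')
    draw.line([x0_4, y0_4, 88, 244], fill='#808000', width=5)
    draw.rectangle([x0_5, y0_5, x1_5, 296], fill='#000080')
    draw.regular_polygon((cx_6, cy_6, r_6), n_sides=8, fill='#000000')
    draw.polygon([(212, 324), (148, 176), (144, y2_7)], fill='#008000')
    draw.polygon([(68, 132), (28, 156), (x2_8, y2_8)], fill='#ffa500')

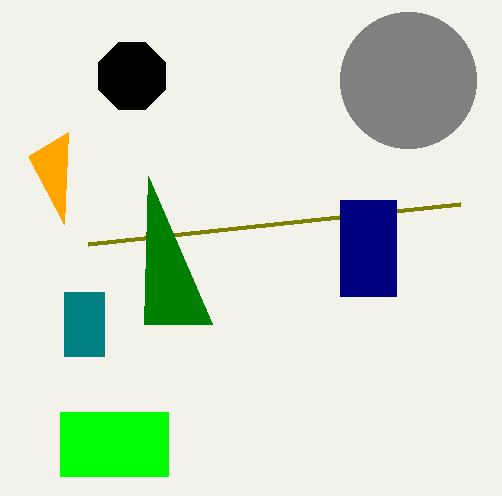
x0_1 = 60
y0_1 = 412
x1_1 = 168
y1_1 = 476
cx_2 = 408
r_2 = 68
x0_3 = 64
y0_3 = 292
x1_3 = 104
y1_3 = 356
x0_4 = 460
y0_4 = 204
x0_5 = 340
y0_5 = 200
x1_5 = 396
cx_6 = 132
cy_6 = 76
r_6 = 36
y2_7 = 324
x2_8 = 64
y2_8 = 224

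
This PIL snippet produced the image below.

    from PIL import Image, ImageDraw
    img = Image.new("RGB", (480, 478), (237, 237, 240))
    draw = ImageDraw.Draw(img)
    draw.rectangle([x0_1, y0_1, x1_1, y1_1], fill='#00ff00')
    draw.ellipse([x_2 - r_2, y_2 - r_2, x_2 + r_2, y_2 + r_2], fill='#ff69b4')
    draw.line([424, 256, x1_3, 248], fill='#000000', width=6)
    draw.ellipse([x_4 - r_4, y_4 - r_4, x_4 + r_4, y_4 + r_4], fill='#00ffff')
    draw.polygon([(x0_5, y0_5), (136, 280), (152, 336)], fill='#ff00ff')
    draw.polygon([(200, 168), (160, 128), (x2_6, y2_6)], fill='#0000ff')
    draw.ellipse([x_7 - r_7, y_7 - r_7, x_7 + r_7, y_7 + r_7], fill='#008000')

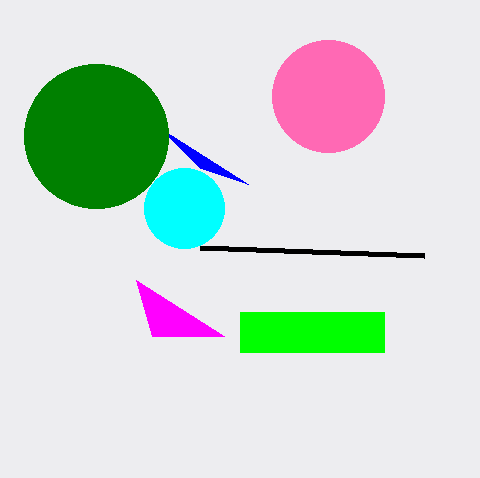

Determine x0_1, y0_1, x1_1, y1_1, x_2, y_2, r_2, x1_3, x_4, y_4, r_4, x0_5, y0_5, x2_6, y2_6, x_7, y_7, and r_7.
x0_1 = 240, y0_1 = 312, x1_1 = 384, y1_1 = 352, x_2 = 328, y_2 = 96, r_2 = 56, x1_3 = 200, x_4 = 184, y_4 = 208, r_4 = 40, x0_5 = 224, y0_5 = 336, x2_6 = 248, y2_6 = 184, x_7 = 96, y_7 = 136, r_7 = 72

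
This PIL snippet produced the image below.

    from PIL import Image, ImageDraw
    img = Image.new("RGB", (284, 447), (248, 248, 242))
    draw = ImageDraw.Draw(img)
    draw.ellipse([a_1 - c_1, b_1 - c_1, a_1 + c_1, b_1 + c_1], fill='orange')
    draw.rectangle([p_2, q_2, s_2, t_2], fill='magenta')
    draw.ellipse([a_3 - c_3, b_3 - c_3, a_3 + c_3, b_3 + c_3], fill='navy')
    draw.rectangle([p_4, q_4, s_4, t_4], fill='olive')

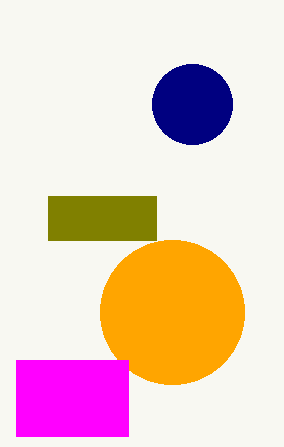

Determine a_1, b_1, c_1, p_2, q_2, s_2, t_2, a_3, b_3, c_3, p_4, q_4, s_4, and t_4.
a_1 = 172; b_1 = 312; c_1 = 72; p_2 = 16; q_2 = 360; s_2 = 128; t_2 = 436; a_3 = 192; b_3 = 104; c_3 = 40; p_4 = 48; q_4 = 196; s_4 = 156; t_4 = 240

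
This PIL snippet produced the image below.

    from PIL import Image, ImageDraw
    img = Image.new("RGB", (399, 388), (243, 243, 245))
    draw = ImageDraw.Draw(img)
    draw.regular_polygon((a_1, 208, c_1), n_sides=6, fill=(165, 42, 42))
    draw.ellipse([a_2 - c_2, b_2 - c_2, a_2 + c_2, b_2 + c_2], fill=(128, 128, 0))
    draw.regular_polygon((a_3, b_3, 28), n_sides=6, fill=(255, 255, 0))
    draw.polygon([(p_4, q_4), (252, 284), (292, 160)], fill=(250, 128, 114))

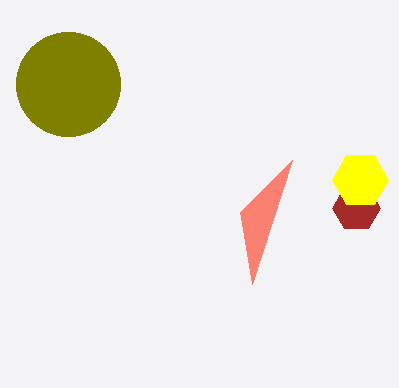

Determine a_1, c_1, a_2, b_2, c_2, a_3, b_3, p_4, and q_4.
a_1 = 356; c_1 = 24; a_2 = 68; b_2 = 84; c_2 = 52; a_3 = 360; b_3 = 180; p_4 = 240; q_4 = 212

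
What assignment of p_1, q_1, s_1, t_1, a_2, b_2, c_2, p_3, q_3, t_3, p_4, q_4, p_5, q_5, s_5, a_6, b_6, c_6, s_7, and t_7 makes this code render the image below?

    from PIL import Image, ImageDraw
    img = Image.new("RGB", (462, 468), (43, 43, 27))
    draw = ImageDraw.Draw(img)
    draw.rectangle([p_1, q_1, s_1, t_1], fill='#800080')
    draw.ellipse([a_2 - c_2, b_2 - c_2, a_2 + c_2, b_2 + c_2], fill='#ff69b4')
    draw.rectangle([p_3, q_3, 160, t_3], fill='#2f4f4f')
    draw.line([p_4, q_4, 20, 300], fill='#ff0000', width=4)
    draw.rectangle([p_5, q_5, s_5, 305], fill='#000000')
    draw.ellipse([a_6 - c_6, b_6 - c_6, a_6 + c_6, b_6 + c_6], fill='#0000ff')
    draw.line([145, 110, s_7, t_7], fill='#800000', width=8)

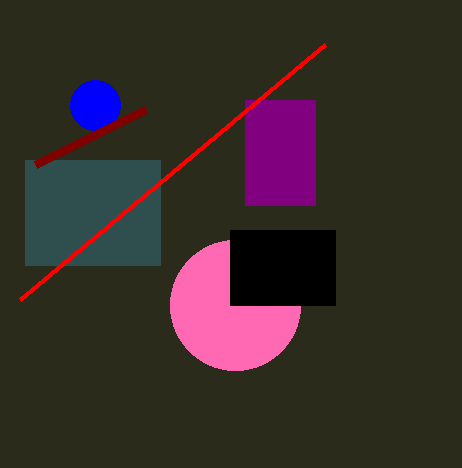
p_1 = 245; q_1 = 100; s_1 = 315; t_1 = 205; a_2 = 235; b_2 = 305; c_2 = 65; p_3 = 25; q_3 = 160; t_3 = 265; p_4 = 325; q_4 = 45; p_5 = 230; q_5 = 230; s_5 = 335; a_6 = 95; b_6 = 105; c_6 = 25; s_7 = 35; t_7 = 165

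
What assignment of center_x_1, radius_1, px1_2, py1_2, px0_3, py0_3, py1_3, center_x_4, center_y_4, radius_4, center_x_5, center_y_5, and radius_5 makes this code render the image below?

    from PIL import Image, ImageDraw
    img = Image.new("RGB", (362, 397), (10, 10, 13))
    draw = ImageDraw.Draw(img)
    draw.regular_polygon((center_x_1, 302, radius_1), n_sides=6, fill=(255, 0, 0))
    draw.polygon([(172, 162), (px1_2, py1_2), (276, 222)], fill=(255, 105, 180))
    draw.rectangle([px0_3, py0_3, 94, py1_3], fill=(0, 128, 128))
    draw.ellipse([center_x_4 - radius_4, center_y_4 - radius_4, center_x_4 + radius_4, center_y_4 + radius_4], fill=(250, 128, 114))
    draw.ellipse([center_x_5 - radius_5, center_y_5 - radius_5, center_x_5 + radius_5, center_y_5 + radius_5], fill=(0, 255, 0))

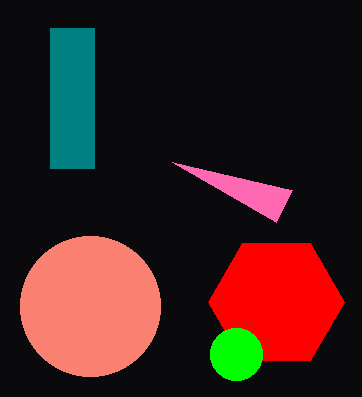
center_x_1 = 276
radius_1 = 68
px1_2 = 292
py1_2 = 190
px0_3 = 50
py0_3 = 28
py1_3 = 168
center_x_4 = 90
center_y_4 = 306
radius_4 = 70
center_x_5 = 236
center_y_5 = 354
radius_5 = 26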